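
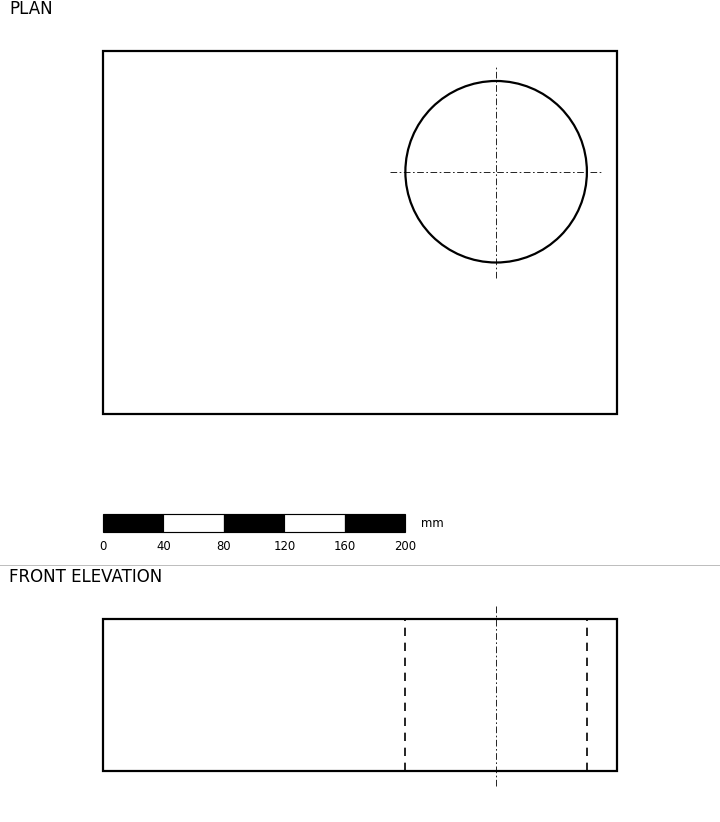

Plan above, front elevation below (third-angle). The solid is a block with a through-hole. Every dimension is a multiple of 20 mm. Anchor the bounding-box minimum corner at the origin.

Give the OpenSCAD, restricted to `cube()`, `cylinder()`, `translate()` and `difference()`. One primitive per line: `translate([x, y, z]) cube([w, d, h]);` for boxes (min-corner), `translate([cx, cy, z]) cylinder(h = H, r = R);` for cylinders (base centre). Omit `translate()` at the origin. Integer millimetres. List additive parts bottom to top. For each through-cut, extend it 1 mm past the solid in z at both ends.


difference() {
  cube([340, 240, 100]);
  translate([260, 160, -1]) cylinder(h = 102, r = 60);
}


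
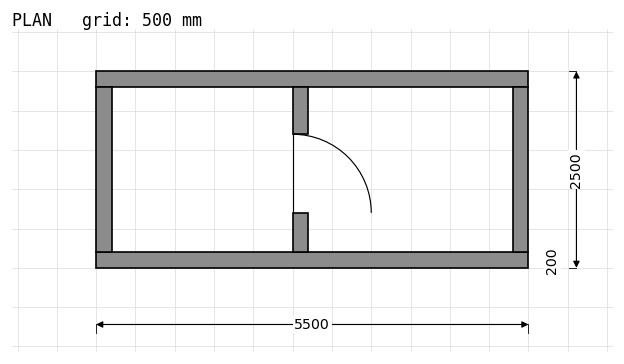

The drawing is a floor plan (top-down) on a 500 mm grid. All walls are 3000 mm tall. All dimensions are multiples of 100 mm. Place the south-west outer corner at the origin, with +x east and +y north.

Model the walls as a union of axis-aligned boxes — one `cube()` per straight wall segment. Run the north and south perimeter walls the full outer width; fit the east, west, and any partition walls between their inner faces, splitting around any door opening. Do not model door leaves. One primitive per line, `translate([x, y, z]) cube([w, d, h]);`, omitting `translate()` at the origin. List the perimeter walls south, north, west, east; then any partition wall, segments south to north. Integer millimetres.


cube([5500, 200, 3000]);
translate([0, 2300, 0]) cube([5500, 200, 3000]);
translate([0, 200, 0]) cube([200, 2100, 3000]);
translate([5300, 200, 0]) cube([200, 2100, 3000]);
translate([2500, 200, 0]) cube([200, 500, 3000]);
translate([2500, 1700, 0]) cube([200, 600, 3000]);


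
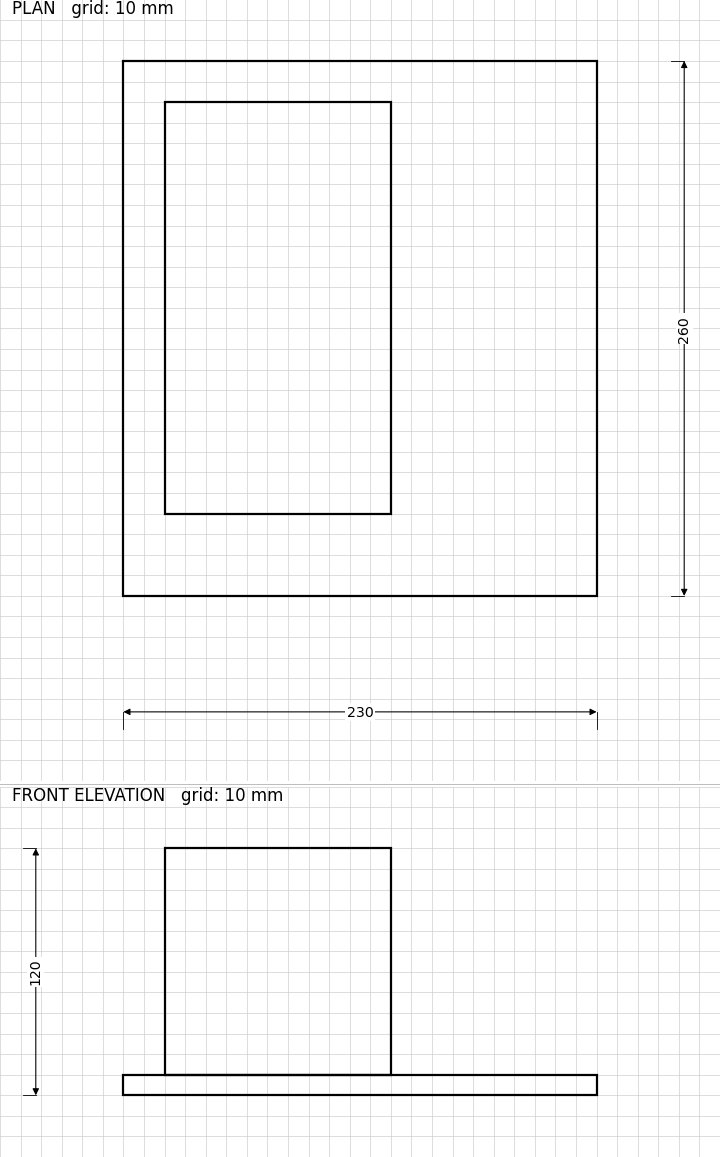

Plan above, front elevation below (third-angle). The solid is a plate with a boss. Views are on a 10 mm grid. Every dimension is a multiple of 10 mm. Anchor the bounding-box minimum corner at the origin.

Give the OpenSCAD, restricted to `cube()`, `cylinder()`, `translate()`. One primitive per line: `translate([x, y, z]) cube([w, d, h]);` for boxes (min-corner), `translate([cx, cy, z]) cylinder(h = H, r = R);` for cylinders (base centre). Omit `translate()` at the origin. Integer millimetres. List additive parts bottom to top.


cube([230, 260, 10]);
translate([20, 40, 10]) cube([110, 200, 110]);


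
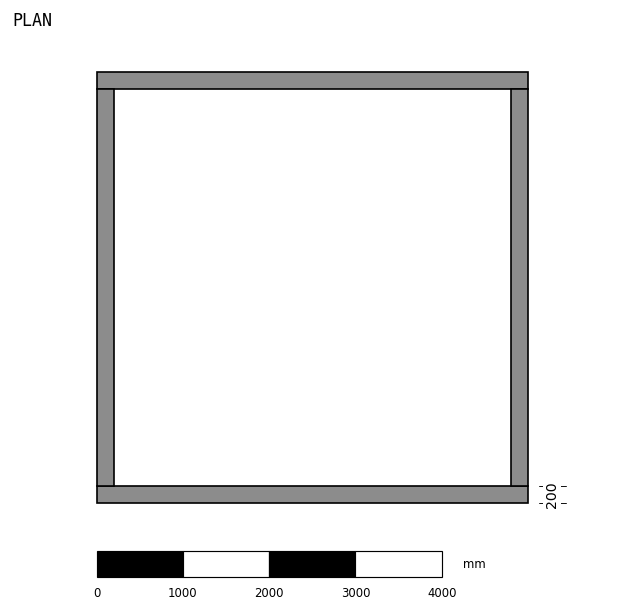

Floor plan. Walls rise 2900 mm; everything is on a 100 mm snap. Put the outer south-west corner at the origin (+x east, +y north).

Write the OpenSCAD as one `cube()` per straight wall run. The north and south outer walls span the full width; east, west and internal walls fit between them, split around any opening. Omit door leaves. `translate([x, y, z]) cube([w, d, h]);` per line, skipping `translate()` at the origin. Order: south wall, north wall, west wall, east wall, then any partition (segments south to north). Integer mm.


cube([5000, 200, 2900]);
translate([0, 4800, 0]) cube([5000, 200, 2900]);
translate([0, 200, 0]) cube([200, 4600, 2900]);
translate([4800, 200, 0]) cube([200, 4600, 2900]);


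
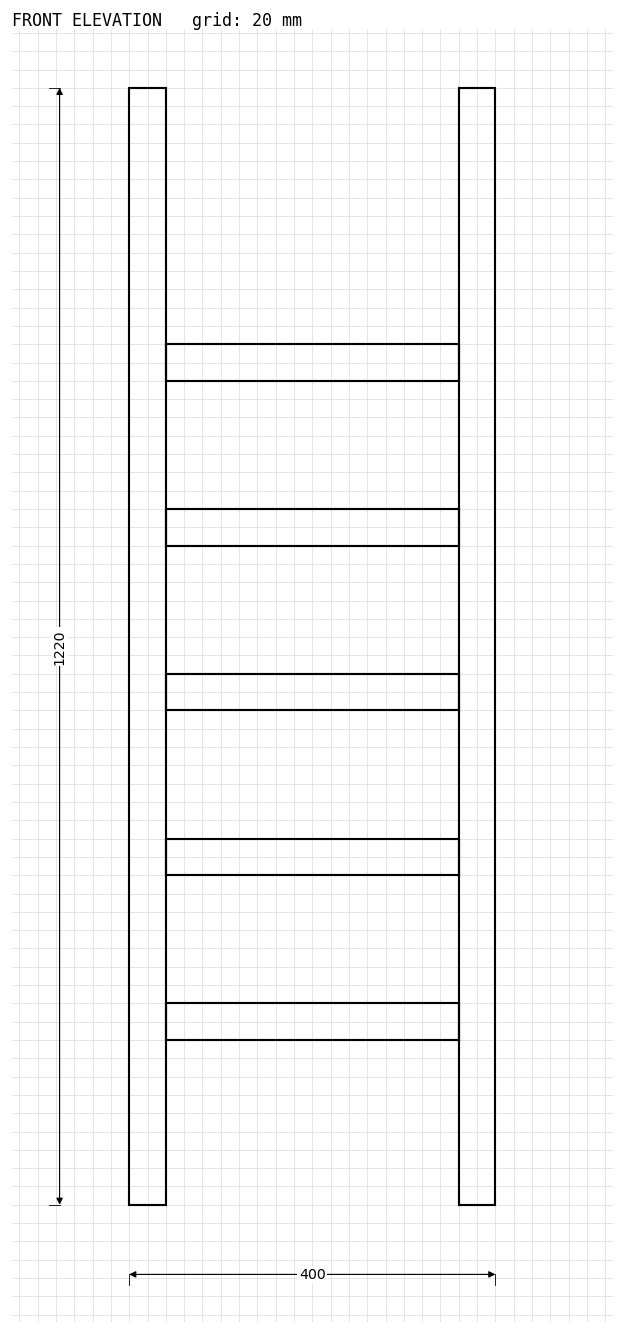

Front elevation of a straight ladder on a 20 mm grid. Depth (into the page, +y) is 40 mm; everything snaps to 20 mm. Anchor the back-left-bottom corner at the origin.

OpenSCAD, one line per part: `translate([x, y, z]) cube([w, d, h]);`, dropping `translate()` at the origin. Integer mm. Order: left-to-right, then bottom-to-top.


cube([40, 40, 1220]);
translate([40, 0, 180]) cube([320, 40, 40]);
translate([40, 0, 360]) cube([320, 40, 40]);
translate([40, 0, 540]) cube([320, 40, 40]);
translate([40, 0, 720]) cube([320, 40, 40]);
translate([40, 0, 900]) cube([320, 40, 40]);
translate([360, 0, 0]) cube([40, 40, 1220]);


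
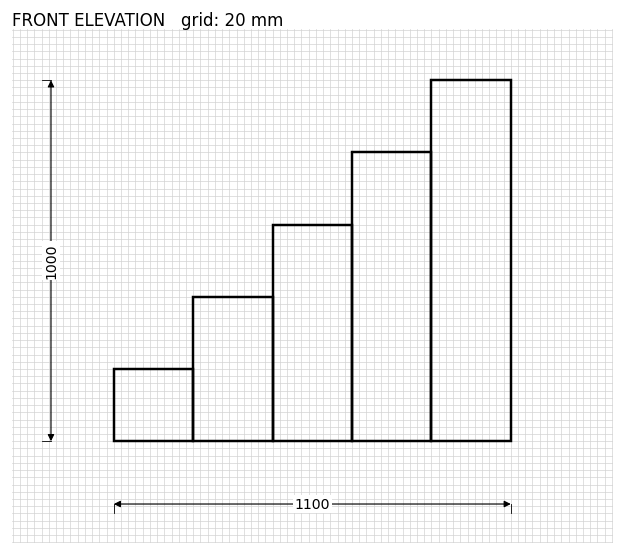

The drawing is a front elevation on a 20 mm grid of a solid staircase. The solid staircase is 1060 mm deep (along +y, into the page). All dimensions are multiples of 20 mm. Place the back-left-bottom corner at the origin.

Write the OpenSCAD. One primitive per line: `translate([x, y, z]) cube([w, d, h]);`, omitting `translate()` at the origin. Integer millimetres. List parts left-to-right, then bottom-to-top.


cube([220, 1060, 200]);
translate([220, 0, 0]) cube([220, 1060, 400]);
translate([440, 0, 0]) cube([220, 1060, 600]);
translate([660, 0, 0]) cube([220, 1060, 800]);
translate([880, 0, 0]) cube([220, 1060, 1000]);


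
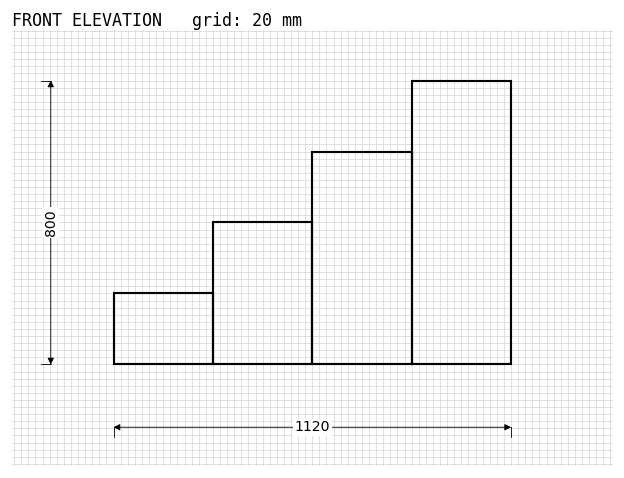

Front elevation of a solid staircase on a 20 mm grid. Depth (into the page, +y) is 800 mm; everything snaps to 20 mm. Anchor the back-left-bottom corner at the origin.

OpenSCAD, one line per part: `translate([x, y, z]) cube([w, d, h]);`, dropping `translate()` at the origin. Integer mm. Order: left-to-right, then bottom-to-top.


cube([280, 800, 200]);
translate([280, 0, 0]) cube([280, 800, 400]);
translate([560, 0, 0]) cube([280, 800, 600]);
translate([840, 0, 0]) cube([280, 800, 800]);


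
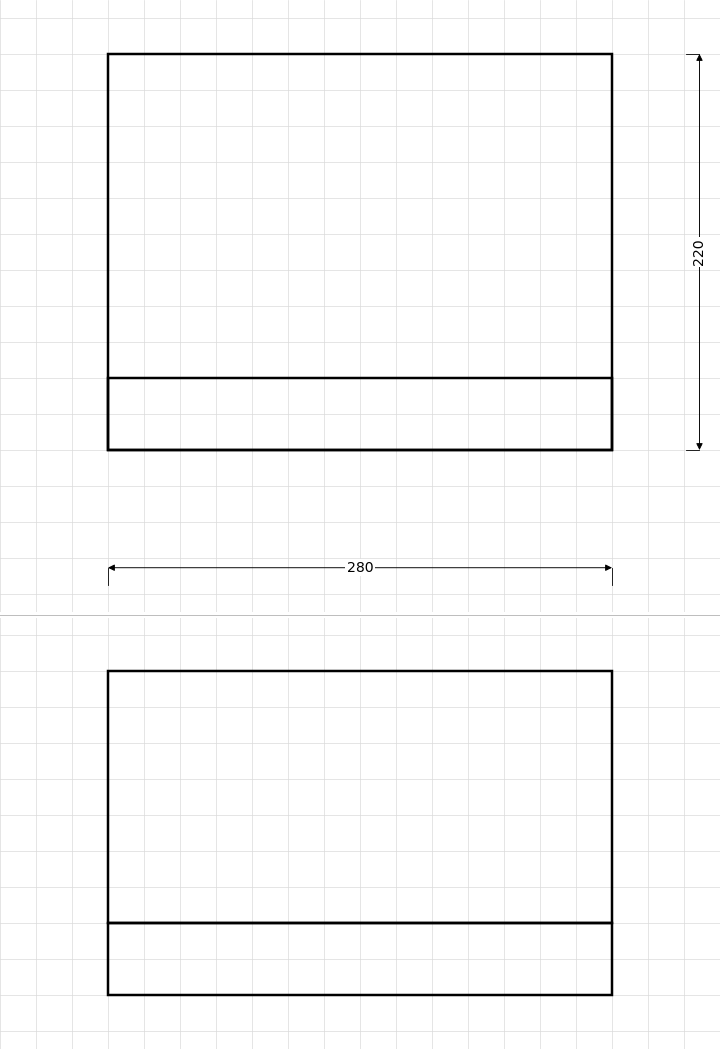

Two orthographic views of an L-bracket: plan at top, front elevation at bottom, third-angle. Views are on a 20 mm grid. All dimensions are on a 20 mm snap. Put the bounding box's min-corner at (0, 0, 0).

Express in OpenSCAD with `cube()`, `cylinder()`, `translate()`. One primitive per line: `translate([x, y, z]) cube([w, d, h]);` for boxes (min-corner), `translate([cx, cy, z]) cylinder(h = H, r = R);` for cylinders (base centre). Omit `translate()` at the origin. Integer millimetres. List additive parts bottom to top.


cube([280, 220, 40]);
translate([0, 0, 40]) cube([280, 40, 140]);


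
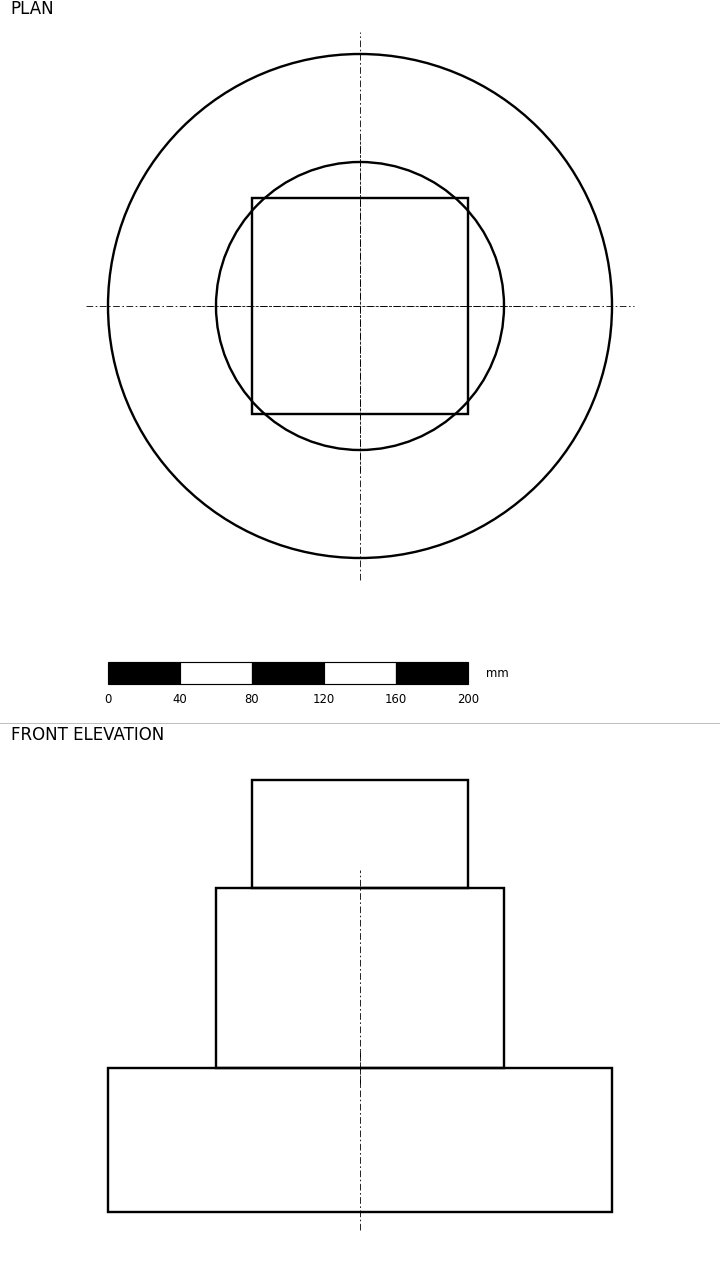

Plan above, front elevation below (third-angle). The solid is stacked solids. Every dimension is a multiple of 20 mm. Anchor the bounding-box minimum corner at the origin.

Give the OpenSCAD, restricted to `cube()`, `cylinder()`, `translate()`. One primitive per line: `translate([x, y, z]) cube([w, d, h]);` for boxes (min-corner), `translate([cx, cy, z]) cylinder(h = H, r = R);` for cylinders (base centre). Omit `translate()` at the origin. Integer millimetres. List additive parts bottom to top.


translate([140, 140, 0]) cylinder(h = 80, r = 140);
translate([140, 140, 80]) cylinder(h = 100, r = 80);
translate([80, 80, 180]) cube([120, 120, 60]);


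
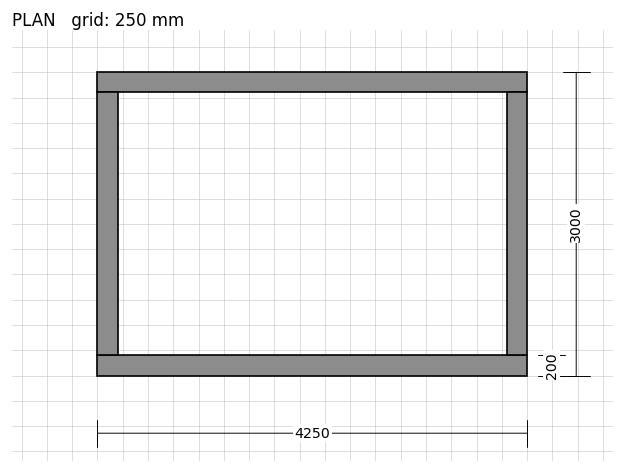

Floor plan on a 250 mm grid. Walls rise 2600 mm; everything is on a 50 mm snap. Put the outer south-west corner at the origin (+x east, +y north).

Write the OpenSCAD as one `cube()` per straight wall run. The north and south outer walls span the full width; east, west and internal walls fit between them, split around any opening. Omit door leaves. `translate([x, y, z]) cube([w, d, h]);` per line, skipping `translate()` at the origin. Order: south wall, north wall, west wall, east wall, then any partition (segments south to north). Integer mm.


cube([4250, 200, 2600]);
translate([0, 2800, 0]) cube([4250, 200, 2600]);
translate([0, 200, 0]) cube([200, 2600, 2600]);
translate([4050, 200, 0]) cube([200, 2600, 2600]);


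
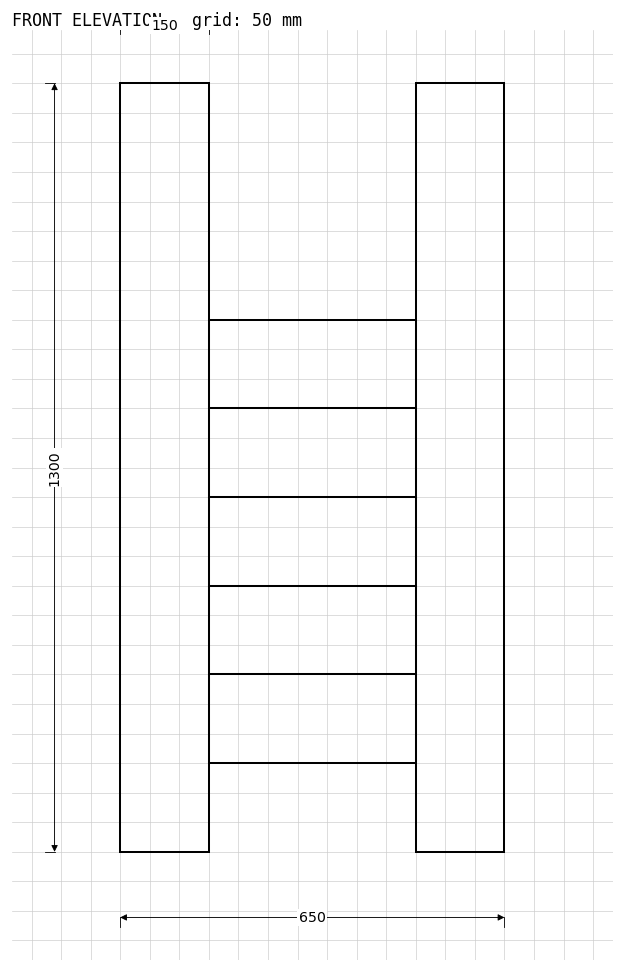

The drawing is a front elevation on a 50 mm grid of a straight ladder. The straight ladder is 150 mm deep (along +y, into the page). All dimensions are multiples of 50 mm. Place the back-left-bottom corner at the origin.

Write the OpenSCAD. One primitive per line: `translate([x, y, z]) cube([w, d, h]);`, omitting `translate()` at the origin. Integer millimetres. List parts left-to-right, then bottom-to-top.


cube([150, 150, 1300]);
translate([150, 0, 150]) cube([350, 150, 150]);
translate([150, 0, 300]) cube([350, 150, 150]);
translate([150, 0, 450]) cube([350, 150, 150]);
translate([150, 0, 600]) cube([350, 150, 150]);
translate([150, 0, 750]) cube([350, 150, 150]);
translate([500, 0, 0]) cube([150, 150, 1300]);


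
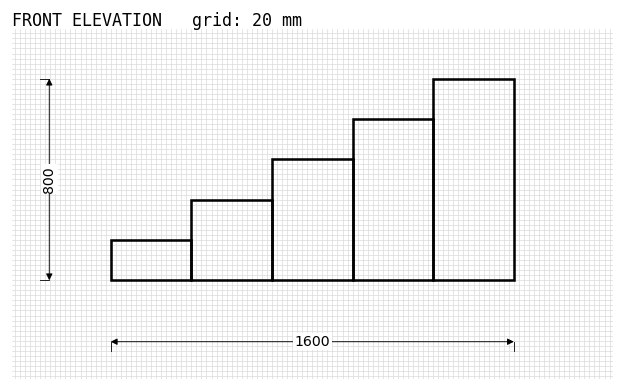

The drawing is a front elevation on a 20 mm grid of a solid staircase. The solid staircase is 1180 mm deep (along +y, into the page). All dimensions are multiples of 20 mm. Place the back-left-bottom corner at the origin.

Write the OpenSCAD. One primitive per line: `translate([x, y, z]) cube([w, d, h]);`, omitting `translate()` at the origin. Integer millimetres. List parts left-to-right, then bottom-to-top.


cube([320, 1180, 160]);
translate([320, 0, 0]) cube([320, 1180, 320]);
translate([640, 0, 0]) cube([320, 1180, 480]);
translate([960, 0, 0]) cube([320, 1180, 640]);
translate([1280, 0, 0]) cube([320, 1180, 800]);


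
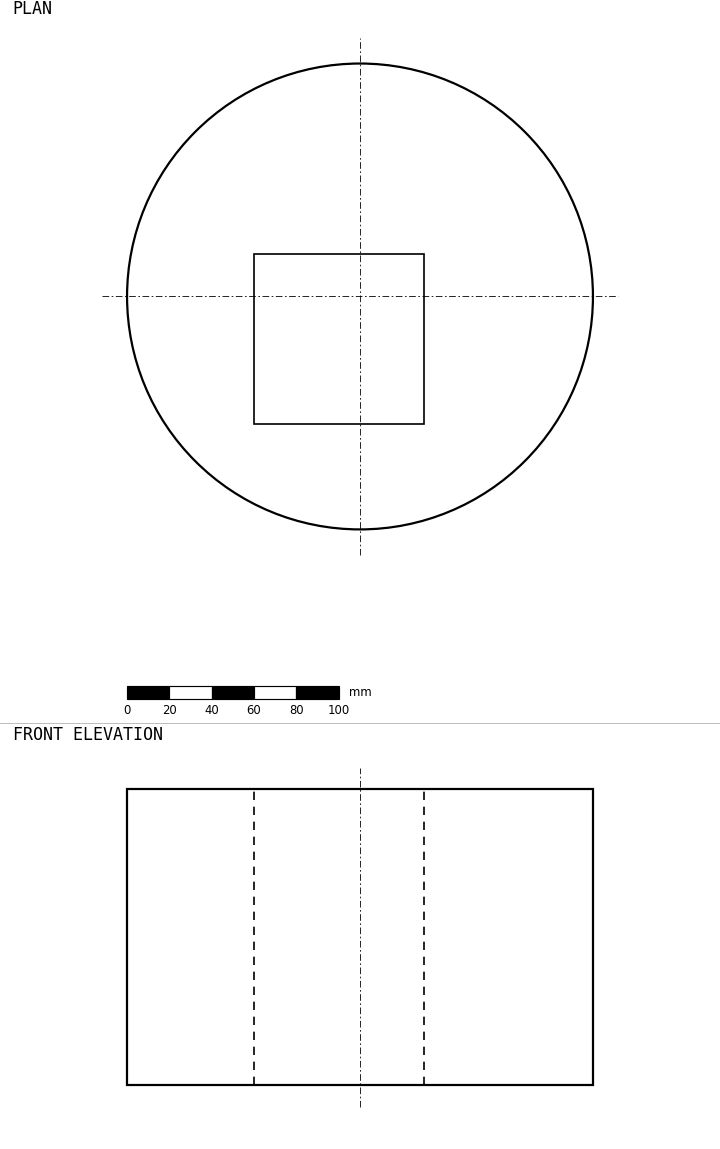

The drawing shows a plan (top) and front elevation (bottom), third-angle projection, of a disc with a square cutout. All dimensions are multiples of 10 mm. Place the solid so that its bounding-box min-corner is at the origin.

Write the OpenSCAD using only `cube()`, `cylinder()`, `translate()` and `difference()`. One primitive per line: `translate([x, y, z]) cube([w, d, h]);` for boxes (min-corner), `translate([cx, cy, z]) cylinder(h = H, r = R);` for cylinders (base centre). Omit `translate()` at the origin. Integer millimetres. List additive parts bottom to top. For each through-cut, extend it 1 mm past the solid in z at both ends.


difference() {
  translate([110, 110, 0]) cylinder(h = 140, r = 110);
  translate([60, 50, -1]) cube([80, 80, 142]);
}


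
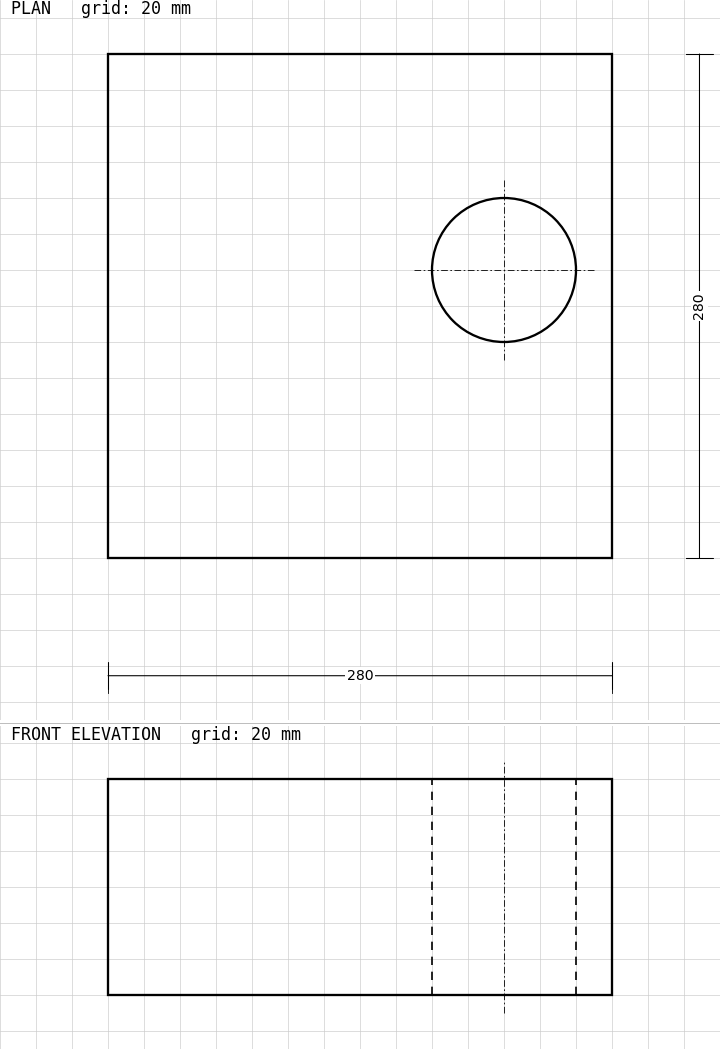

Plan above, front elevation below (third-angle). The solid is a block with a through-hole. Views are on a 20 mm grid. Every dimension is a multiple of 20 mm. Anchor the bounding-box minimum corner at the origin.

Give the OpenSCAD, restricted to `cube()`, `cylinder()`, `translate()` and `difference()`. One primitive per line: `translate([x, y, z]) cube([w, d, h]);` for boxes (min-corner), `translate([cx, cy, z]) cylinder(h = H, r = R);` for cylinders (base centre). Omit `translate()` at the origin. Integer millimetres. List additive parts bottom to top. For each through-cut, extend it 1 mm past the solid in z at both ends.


difference() {
  cube([280, 280, 120]);
  translate([220, 160, -1]) cylinder(h = 122, r = 40);
}


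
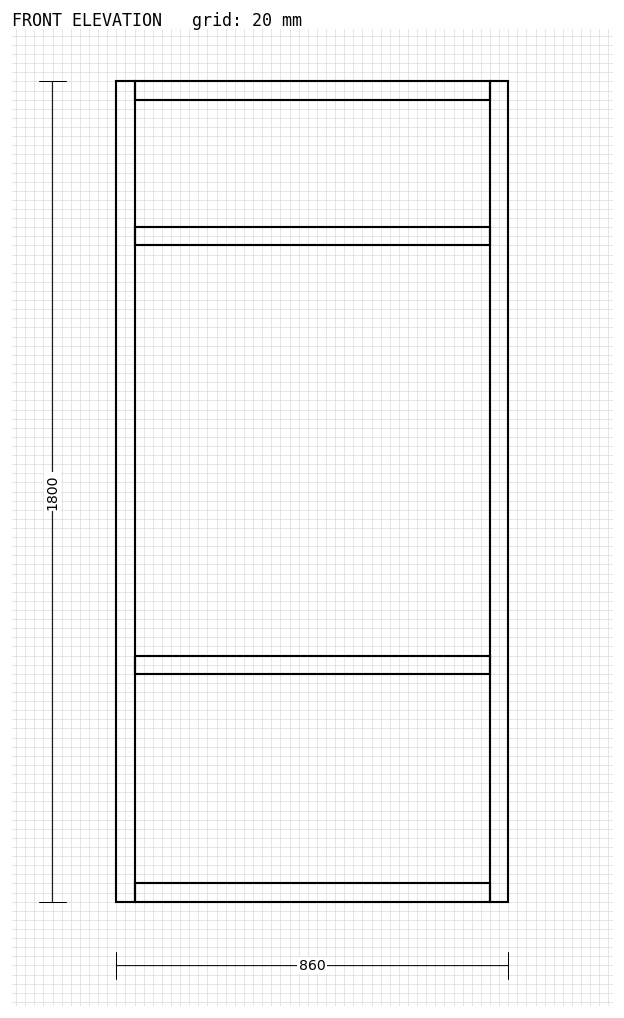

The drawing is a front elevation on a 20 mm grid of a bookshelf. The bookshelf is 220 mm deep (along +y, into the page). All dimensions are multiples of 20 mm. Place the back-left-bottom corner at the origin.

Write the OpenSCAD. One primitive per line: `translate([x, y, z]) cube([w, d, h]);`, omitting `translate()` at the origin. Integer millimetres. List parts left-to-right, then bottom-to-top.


cube([40, 220, 1800]);
translate([40, 0, 0]) cube([780, 220, 40]);
translate([40, 0, 500]) cube([780, 220, 40]);
translate([40, 0, 1440]) cube([780, 220, 40]);
translate([40, 0, 1760]) cube([780, 220, 40]);
translate([820, 0, 0]) cube([40, 220, 1800]);


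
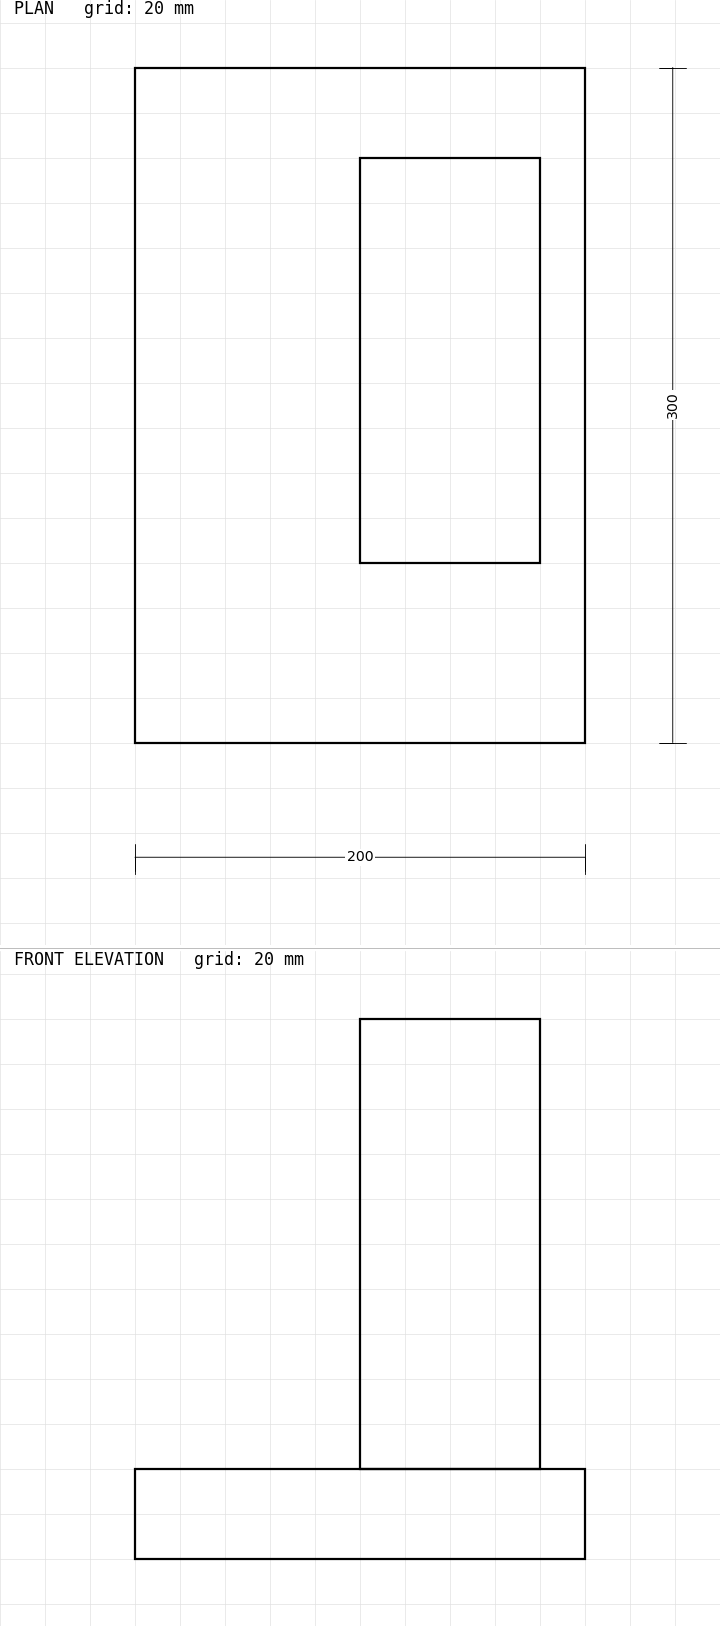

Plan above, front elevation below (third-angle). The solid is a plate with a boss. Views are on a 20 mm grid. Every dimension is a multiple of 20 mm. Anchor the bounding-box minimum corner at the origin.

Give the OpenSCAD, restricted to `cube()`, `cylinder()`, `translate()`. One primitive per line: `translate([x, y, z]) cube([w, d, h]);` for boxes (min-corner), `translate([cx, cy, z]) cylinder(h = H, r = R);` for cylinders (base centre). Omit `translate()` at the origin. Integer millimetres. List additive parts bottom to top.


cube([200, 300, 40]);
translate([100, 80, 40]) cube([80, 180, 200]);


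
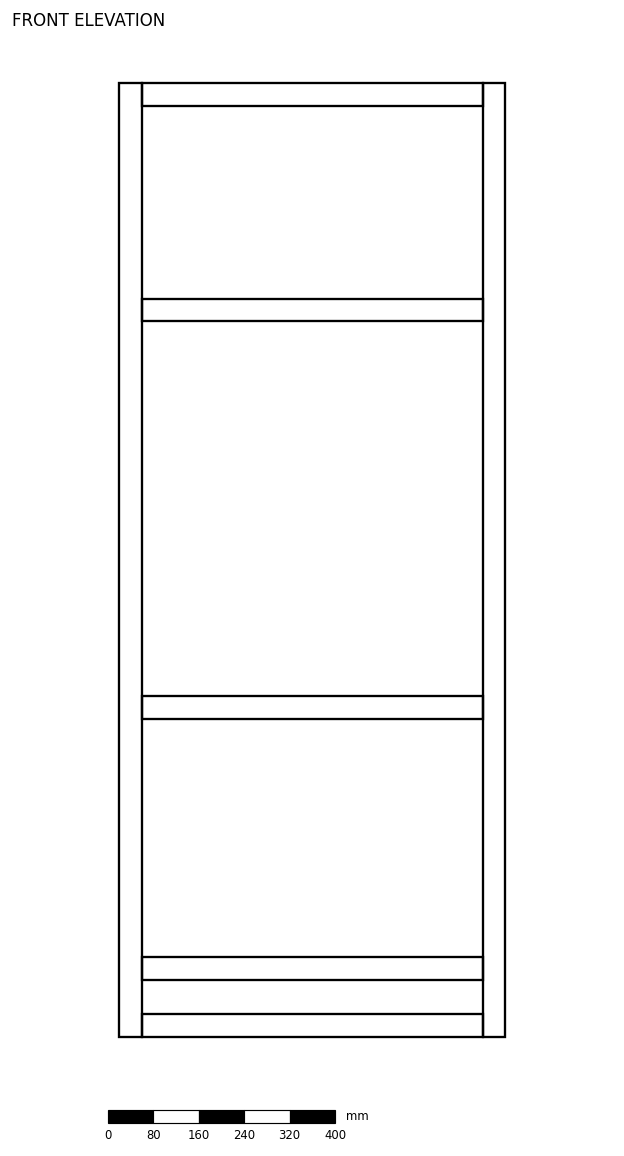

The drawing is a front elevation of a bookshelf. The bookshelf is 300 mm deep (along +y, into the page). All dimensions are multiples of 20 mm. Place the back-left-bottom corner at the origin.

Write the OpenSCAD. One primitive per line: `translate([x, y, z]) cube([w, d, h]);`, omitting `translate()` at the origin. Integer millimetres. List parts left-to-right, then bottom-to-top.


cube([40, 300, 1680]);
translate([40, 0, 0]) cube([600, 300, 40]);
translate([40, 0, 100]) cube([600, 300, 40]);
translate([40, 0, 560]) cube([600, 300, 40]);
translate([40, 0, 1260]) cube([600, 300, 40]);
translate([40, 0, 1640]) cube([600, 300, 40]);
translate([640, 0, 0]) cube([40, 300, 1680]);


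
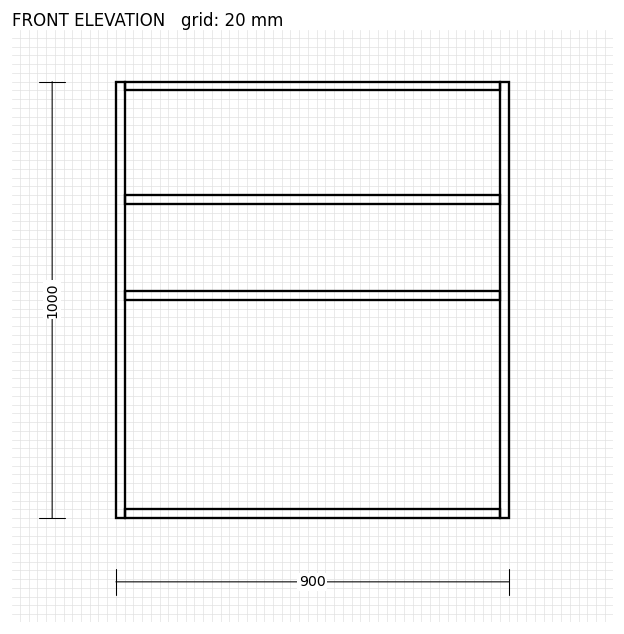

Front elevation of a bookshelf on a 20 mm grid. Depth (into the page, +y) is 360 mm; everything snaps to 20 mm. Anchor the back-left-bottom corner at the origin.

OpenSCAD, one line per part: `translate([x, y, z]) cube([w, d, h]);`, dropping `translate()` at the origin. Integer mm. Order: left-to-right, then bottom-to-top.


cube([20, 360, 1000]);
translate([20, 0, 0]) cube([860, 360, 20]);
translate([20, 0, 500]) cube([860, 360, 20]);
translate([20, 0, 720]) cube([860, 360, 20]);
translate([20, 0, 980]) cube([860, 360, 20]);
translate([880, 0, 0]) cube([20, 360, 1000]);


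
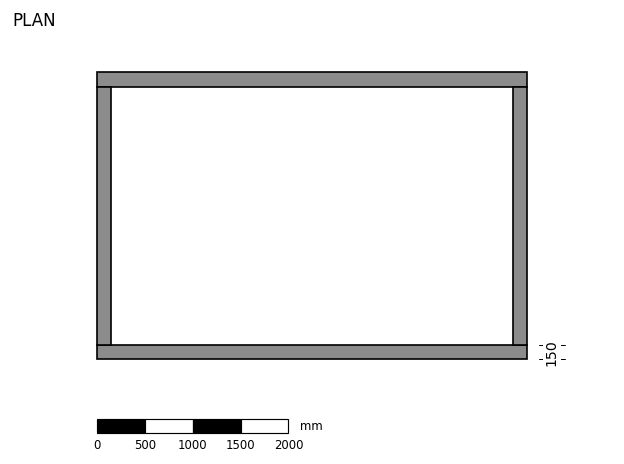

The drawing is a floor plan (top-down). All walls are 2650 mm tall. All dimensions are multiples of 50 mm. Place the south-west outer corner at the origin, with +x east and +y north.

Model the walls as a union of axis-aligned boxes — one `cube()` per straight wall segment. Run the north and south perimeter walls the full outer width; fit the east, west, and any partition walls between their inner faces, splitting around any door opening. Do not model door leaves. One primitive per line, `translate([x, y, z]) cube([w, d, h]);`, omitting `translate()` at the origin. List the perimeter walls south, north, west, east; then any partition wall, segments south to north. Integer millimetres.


cube([4500, 150, 2650]);
translate([0, 2850, 0]) cube([4500, 150, 2650]);
translate([0, 150, 0]) cube([150, 2700, 2650]);
translate([4350, 150, 0]) cube([150, 2700, 2650]);


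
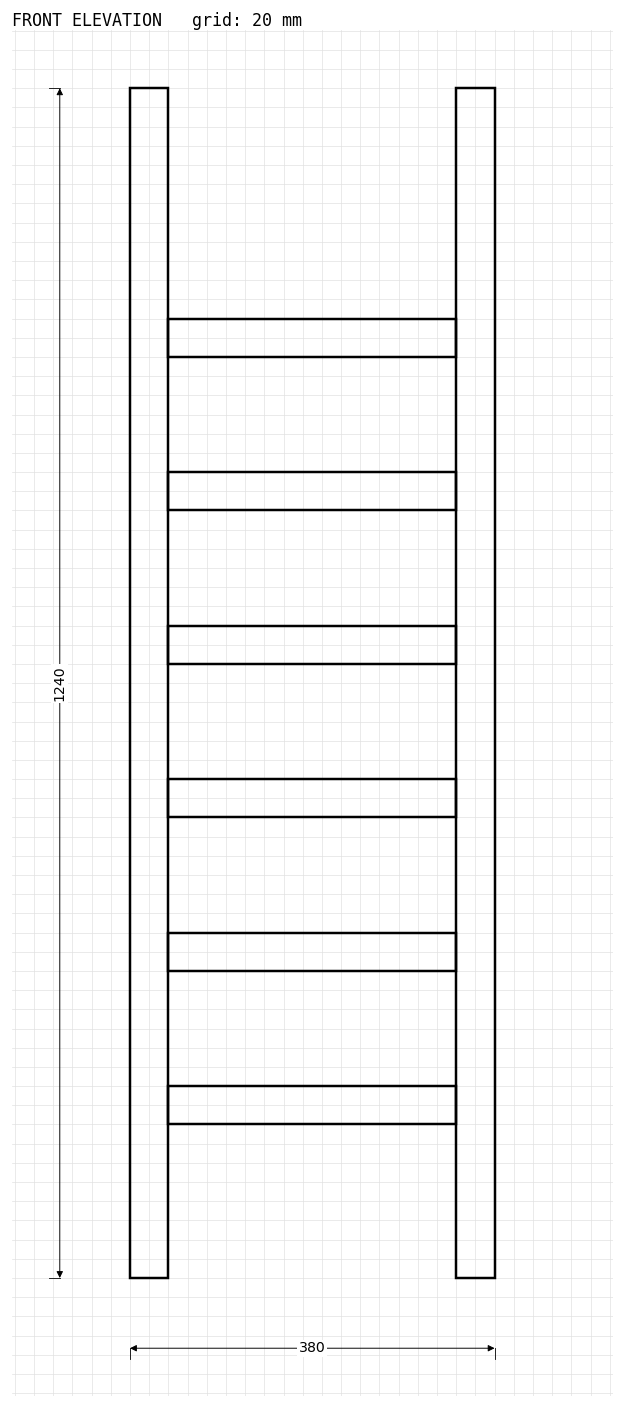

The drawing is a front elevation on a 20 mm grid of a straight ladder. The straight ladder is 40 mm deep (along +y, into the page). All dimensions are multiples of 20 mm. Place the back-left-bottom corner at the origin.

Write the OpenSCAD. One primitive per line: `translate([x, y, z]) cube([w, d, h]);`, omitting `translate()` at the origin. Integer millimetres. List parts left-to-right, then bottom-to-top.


cube([40, 40, 1240]);
translate([40, 0, 160]) cube([300, 40, 40]);
translate([40, 0, 320]) cube([300, 40, 40]);
translate([40, 0, 480]) cube([300, 40, 40]);
translate([40, 0, 640]) cube([300, 40, 40]);
translate([40, 0, 800]) cube([300, 40, 40]);
translate([40, 0, 960]) cube([300, 40, 40]);
translate([340, 0, 0]) cube([40, 40, 1240]);


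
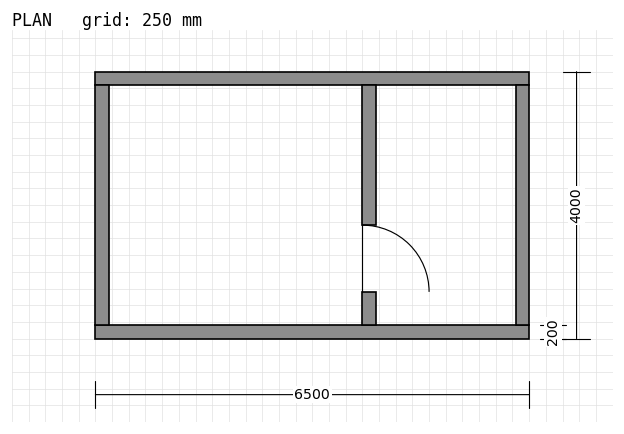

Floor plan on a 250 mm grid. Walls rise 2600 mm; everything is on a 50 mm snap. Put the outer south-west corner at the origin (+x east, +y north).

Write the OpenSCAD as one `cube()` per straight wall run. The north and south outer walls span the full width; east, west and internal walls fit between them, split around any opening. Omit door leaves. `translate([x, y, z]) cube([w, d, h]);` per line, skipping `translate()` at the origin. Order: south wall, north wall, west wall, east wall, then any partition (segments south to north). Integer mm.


cube([6500, 200, 2600]);
translate([0, 3800, 0]) cube([6500, 200, 2600]);
translate([0, 200, 0]) cube([200, 3600, 2600]);
translate([6300, 200, 0]) cube([200, 3600, 2600]);
translate([4000, 200, 0]) cube([200, 500, 2600]);
translate([4000, 1700, 0]) cube([200, 2100, 2600]);


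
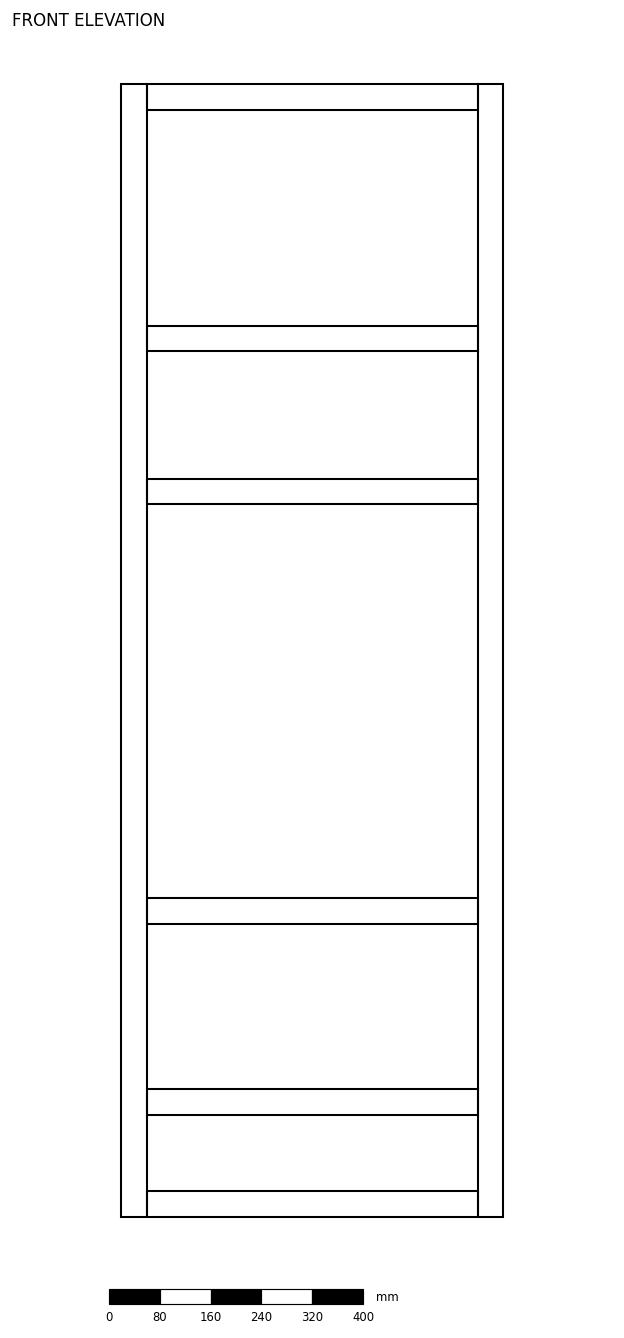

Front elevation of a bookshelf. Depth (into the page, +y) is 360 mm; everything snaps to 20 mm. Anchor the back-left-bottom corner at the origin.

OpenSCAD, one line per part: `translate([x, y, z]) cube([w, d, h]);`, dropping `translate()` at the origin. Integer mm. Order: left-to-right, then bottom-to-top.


cube([40, 360, 1780]);
translate([40, 0, 0]) cube([520, 360, 40]);
translate([40, 0, 160]) cube([520, 360, 40]);
translate([40, 0, 460]) cube([520, 360, 40]);
translate([40, 0, 1120]) cube([520, 360, 40]);
translate([40, 0, 1360]) cube([520, 360, 40]);
translate([40, 0, 1740]) cube([520, 360, 40]);
translate([560, 0, 0]) cube([40, 360, 1780]);


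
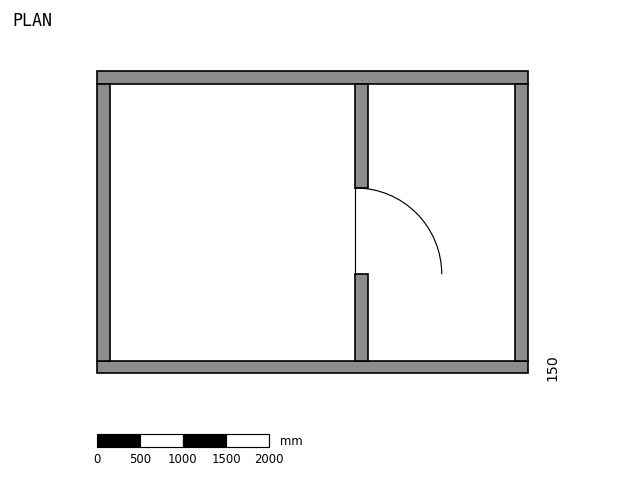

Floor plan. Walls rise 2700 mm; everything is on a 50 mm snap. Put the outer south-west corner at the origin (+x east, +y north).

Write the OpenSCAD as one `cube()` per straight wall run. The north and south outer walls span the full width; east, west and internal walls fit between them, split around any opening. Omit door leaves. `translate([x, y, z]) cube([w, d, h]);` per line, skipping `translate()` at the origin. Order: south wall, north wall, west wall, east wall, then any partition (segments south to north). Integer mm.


cube([5000, 150, 2700]);
translate([0, 3350, 0]) cube([5000, 150, 2700]);
translate([0, 150, 0]) cube([150, 3200, 2700]);
translate([4850, 150, 0]) cube([150, 3200, 2700]);
translate([3000, 150, 0]) cube([150, 1000, 2700]);
translate([3000, 2150, 0]) cube([150, 1200, 2700]);


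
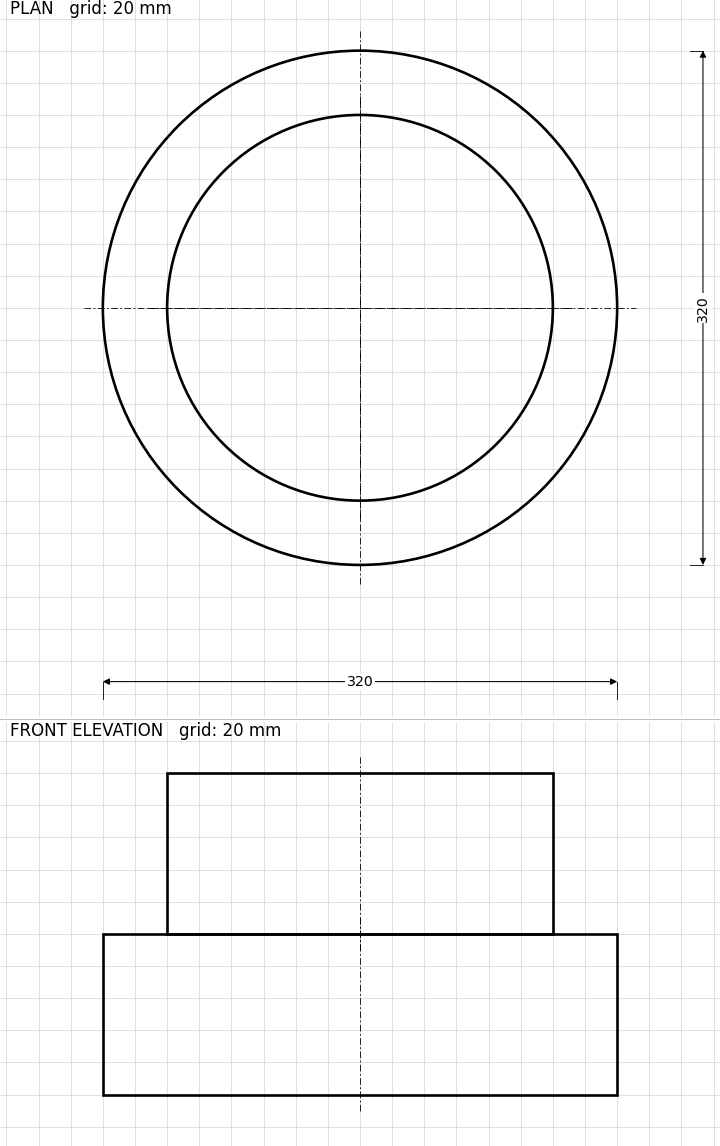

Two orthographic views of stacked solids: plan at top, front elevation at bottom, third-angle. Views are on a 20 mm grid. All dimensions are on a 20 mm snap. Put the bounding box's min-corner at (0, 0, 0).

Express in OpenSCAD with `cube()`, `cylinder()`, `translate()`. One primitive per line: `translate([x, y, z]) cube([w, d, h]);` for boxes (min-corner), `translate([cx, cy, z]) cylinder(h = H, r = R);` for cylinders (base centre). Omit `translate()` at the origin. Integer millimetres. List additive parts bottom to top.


translate([160, 160, 0]) cylinder(h = 100, r = 160);
translate([160, 160, 100]) cylinder(h = 100, r = 120);


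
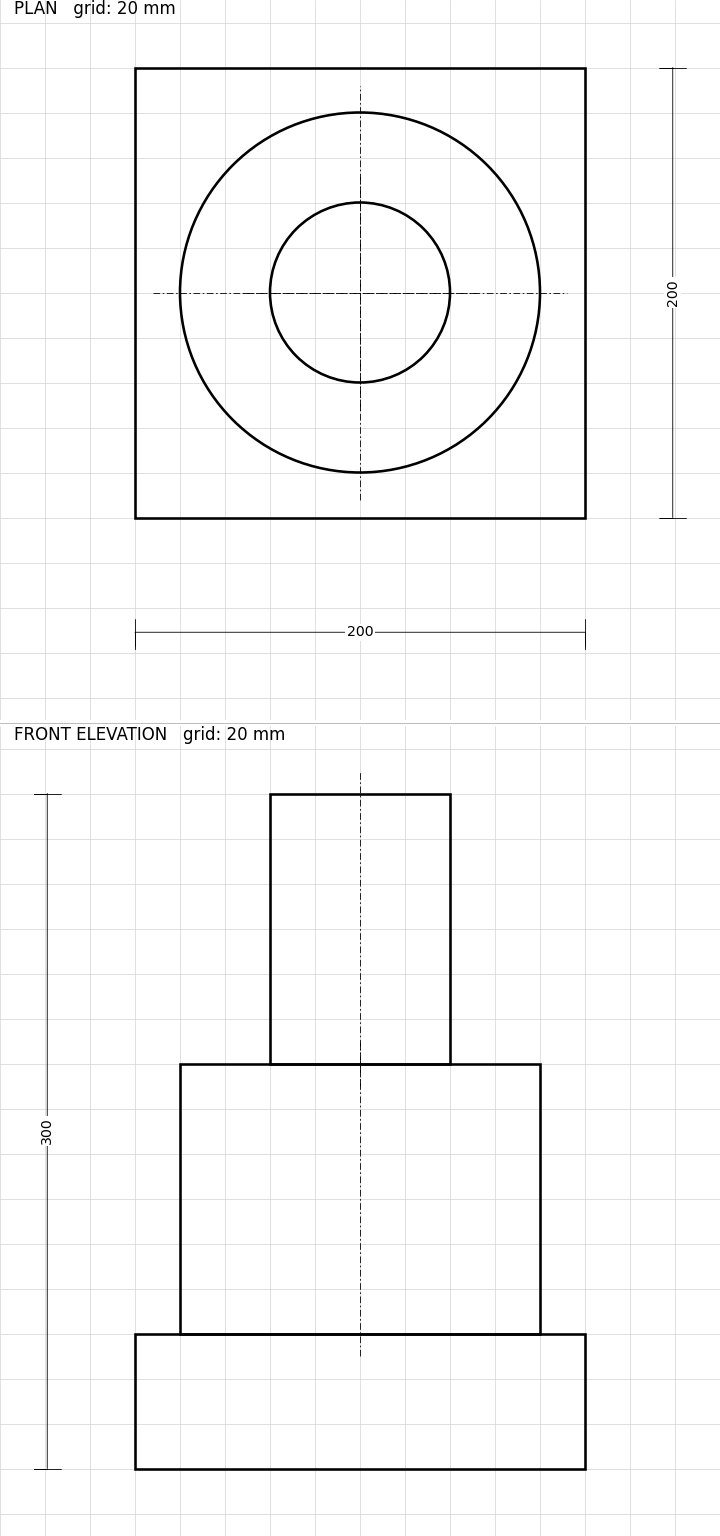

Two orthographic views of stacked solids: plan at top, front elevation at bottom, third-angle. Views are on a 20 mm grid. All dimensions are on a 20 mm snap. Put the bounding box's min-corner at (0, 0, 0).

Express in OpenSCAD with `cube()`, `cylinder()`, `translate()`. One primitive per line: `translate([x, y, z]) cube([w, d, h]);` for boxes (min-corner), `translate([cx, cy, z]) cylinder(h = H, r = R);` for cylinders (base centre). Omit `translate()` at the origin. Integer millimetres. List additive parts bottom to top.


cube([200, 200, 60]);
translate([100, 100, 60]) cylinder(h = 120, r = 80);
translate([100, 100, 180]) cylinder(h = 120, r = 40);


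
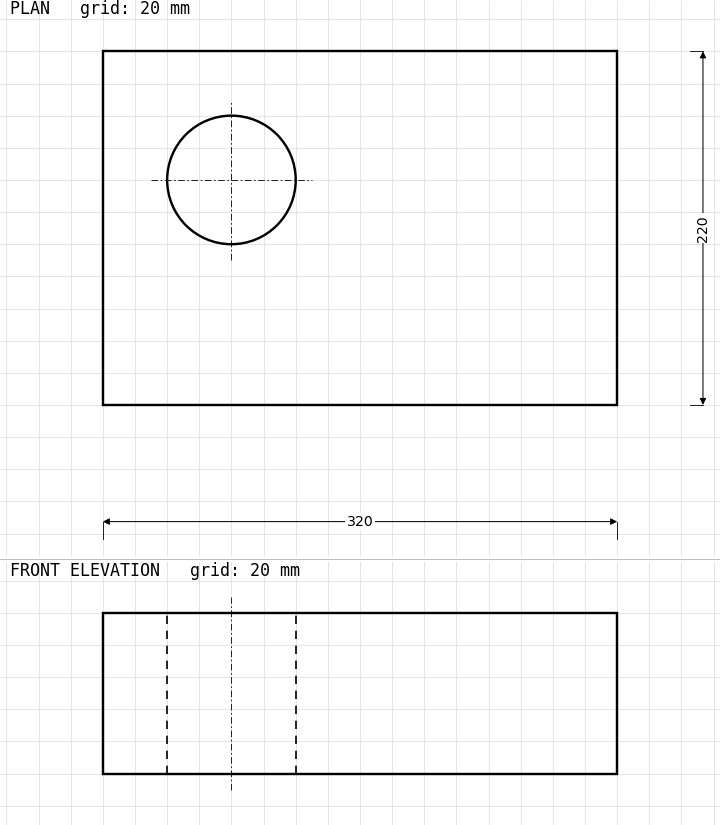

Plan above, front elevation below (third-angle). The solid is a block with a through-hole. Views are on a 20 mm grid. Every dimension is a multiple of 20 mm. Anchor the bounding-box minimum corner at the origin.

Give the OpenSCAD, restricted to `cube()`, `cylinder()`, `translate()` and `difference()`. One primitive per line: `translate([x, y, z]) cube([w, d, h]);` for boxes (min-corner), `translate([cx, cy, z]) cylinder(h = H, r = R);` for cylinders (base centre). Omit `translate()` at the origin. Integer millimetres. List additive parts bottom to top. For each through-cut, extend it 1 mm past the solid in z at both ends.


difference() {
  cube([320, 220, 100]);
  translate([80, 140, -1]) cylinder(h = 102, r = 40);
}


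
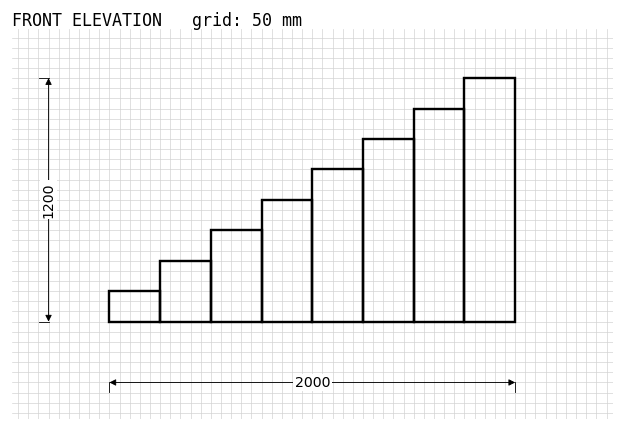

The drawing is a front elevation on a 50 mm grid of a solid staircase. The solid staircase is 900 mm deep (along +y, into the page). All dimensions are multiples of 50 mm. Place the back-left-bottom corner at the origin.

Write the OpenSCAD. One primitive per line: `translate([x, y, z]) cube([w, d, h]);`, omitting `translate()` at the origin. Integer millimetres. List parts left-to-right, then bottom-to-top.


cube([250, 900, 150]);
translate([250, 0, 0]) cube([250, 900, 300]);
translate([500, 0, 0]) cube([250, 900, 450]);
translate([750, 0, 0]) cube([250, 900, 600]);
translate([1000, 0, 0]) cube([250, 900, 750]);
translate([1250, 0, 0]) cube([250, 900, 900]);
translate([1500, 0, 0]) cube([250, 900, 1050]);
translate([1750, 0, 0]) cube([250, 900, 1200]);


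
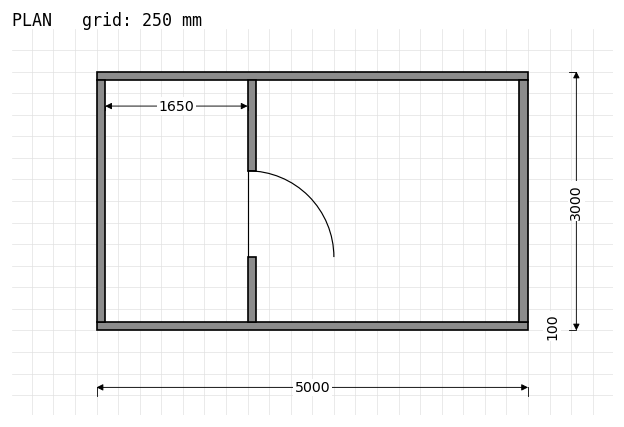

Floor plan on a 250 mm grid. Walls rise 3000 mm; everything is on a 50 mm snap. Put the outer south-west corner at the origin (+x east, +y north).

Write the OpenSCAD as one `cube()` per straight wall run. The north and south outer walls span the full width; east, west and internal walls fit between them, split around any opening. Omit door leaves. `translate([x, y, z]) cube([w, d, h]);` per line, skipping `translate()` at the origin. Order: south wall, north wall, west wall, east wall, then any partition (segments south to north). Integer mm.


cube([5000, 100, 3000]);
translate([0, 2900, 0]) cube([5000, 100, 3000]);
translate([0, 100, 0]) cube([100, 2800, 3000]);
translate([4900, 100, 0]) cube([100, 2800, 3000]);
translate([1750, 100, 0]) cube([100, 750, 3000]);
translate([1750, 1850, 0]) cube([100, 1050, 3000]);


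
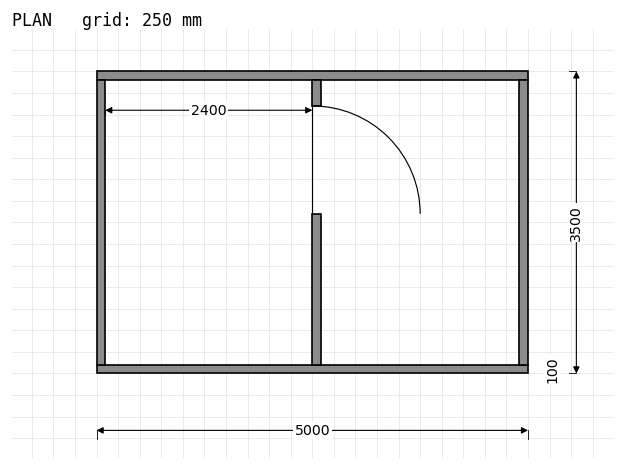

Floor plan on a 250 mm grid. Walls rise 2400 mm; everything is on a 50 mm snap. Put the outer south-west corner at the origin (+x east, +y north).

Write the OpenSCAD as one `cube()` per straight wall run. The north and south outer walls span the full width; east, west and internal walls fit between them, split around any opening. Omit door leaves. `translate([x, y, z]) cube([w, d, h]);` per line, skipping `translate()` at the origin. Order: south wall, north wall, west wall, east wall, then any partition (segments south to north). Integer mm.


cube([5000, 100, 2400]);
translate([0, 3400, 0]) cube([5000, 100, 2400]);
translate([0, 100, 0]) cube([100, 3300, 2400]);
translate([4900, 100, 0]) cube([100, 3300, 2400]);
translate([2500, 100, 0]) cube([100, 1750, 2400]);
translate([2500, 3100, 0]) cube([100, 300, 2400]);


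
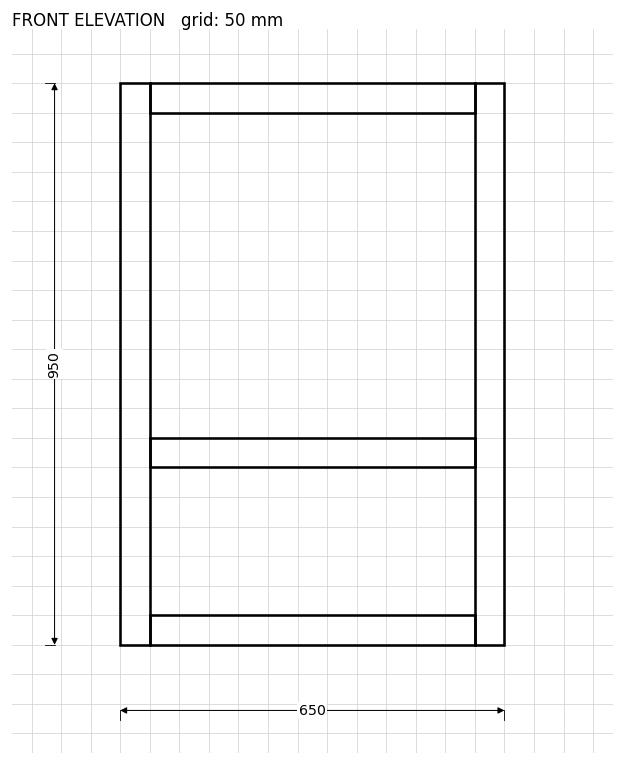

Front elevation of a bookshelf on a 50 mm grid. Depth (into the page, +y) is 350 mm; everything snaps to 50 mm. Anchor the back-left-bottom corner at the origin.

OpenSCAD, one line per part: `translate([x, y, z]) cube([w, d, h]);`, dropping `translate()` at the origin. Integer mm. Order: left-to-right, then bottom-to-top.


cube([50, 350, 950]);
translate([50, 0, 0]) cube([550, 350, 50]);
translate([50, 0, 300]) cube([550, 350, 50]);
translate([50, 0, 900]) cube([550, 350, 50]);
translate([600, 0, 0]) cube([50, 350, 950]);


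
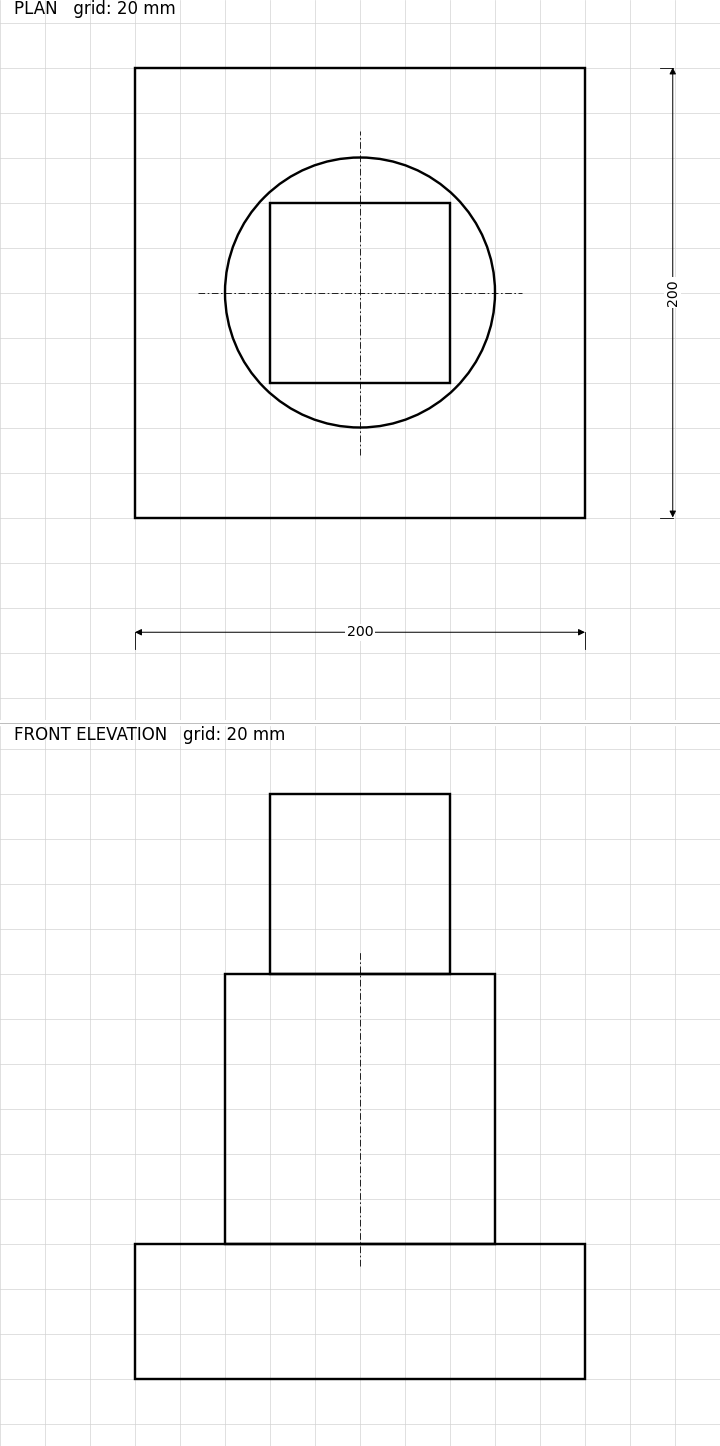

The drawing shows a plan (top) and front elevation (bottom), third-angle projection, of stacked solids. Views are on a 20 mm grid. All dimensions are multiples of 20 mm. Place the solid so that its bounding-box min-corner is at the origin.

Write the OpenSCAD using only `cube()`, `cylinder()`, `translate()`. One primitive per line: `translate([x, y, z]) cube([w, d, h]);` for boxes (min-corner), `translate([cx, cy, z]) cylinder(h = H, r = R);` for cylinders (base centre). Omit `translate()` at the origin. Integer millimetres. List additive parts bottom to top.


cube([200, 200, 60]);
translate([100, 100, 60]) cylinder(h = 120, r = 60);
translate([60, 60, 180]) cube([80, 80, 80]);


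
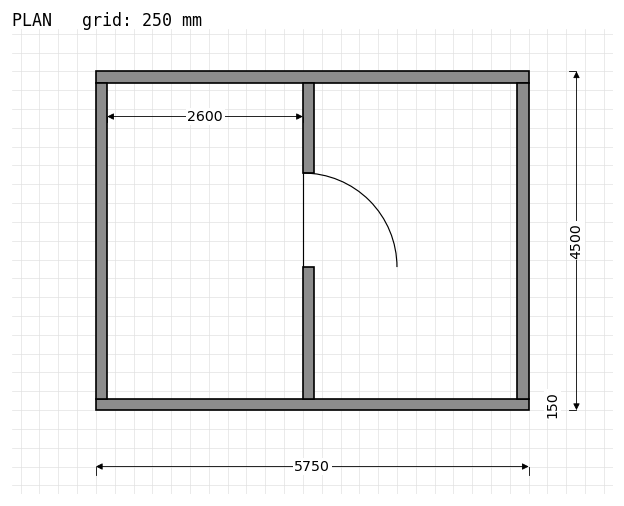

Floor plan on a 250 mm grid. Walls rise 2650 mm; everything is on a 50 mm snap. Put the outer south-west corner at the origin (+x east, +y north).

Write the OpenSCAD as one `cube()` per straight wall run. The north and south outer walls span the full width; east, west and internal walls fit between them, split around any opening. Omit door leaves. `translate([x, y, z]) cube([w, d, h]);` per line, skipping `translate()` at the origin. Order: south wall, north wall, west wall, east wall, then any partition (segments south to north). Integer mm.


cube([5750, 150, 2650]);
translate([0, 4350, 0]) cube([5750, 150, 2650]);
translate([0, 150, 0]) cube([150, 4200, 2650]);
translate([5600, 150, 0]) cube([150, 4200, 2650]);
translate([2750, 150, 0]) cube([150, 1750, 2650]);
translate([2750, 3150, 0]) cube([150, 1200, 2650]);


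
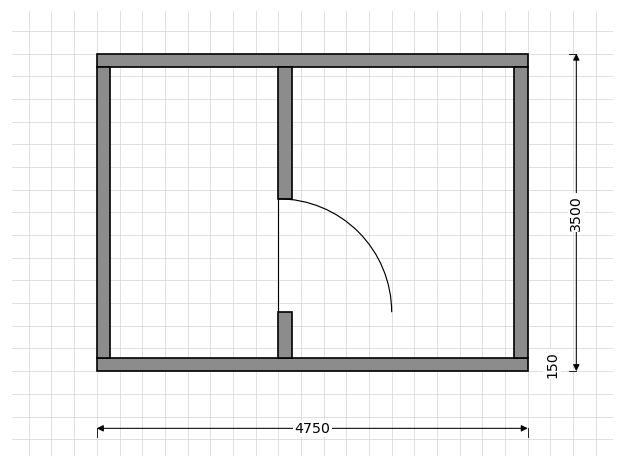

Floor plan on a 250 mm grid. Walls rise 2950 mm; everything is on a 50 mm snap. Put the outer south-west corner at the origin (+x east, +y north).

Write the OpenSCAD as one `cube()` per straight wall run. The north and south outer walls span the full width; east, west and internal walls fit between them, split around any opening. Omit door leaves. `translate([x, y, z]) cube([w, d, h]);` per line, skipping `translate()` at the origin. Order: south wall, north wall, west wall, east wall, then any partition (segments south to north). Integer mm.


cube([4750, 150, 2950]);
translate([0, 3350, 0]) cube([4750, 150, 2950]);
translate([0, 150, 0]) cube([150, 3200, 2950]);
translate([4600, 150, 0]) cube([150, 3200, 2950]);
translate([2000, 150, 0]) cube([150, 500, 2950]);
translate([2000, 1900, 0]) cube([150, 1450, 2950]);


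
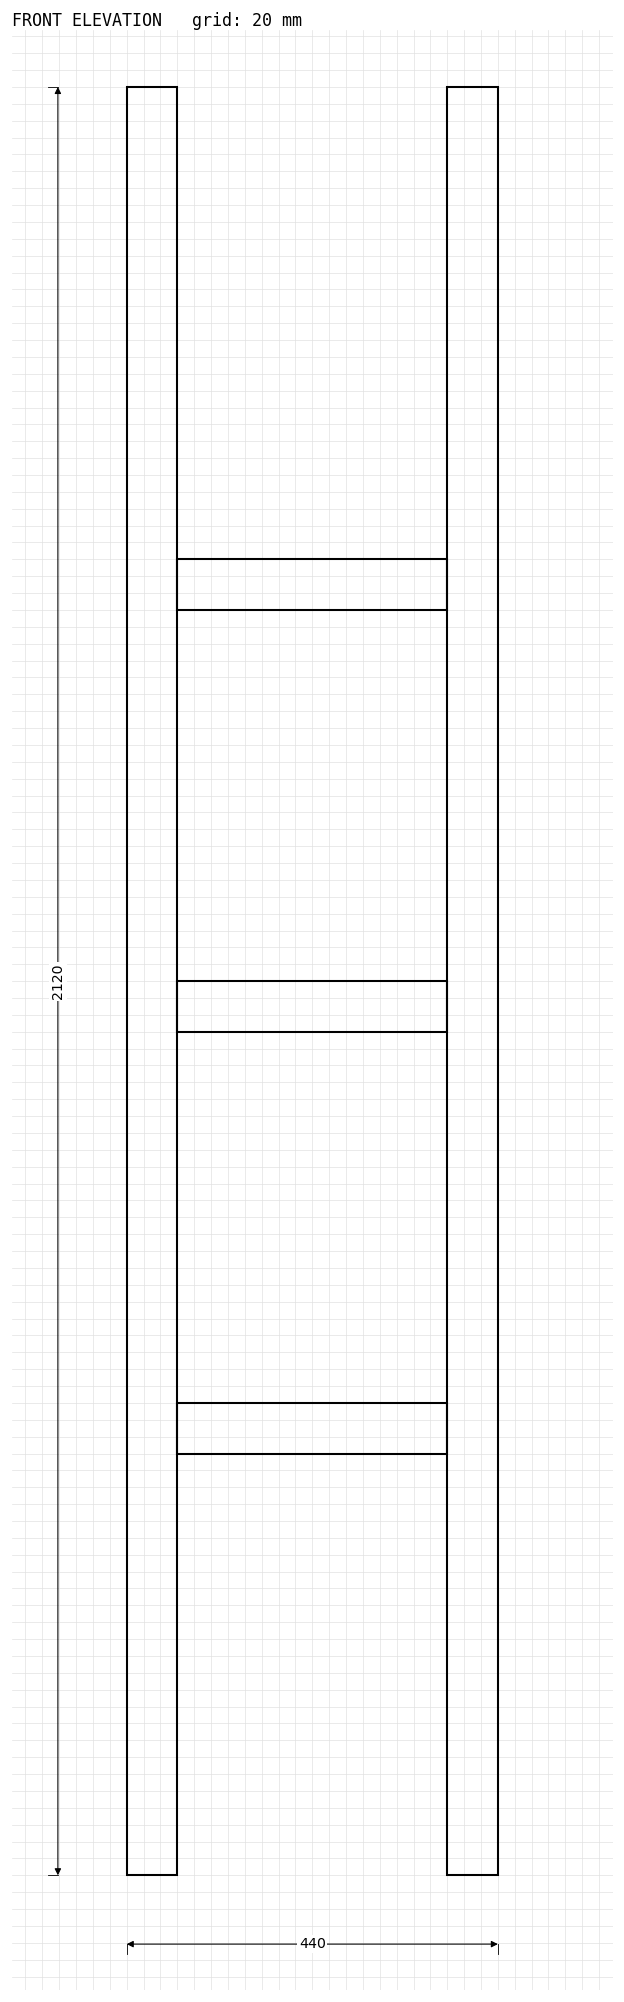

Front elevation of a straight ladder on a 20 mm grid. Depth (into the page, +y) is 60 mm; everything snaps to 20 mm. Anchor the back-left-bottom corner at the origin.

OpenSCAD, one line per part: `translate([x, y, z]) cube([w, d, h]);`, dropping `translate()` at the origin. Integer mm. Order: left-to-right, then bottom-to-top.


cube([60, 60, 2120]);
translate([60, 0, 500]) cube([320, 60, 60]);
translate([60, 0, 1000]) cube([320, 60, 60]);
translate([60, 0, 1500]) cube([320, 60, 60]);
translate([380, 0, 0]) cube([60, 60, 2120]);


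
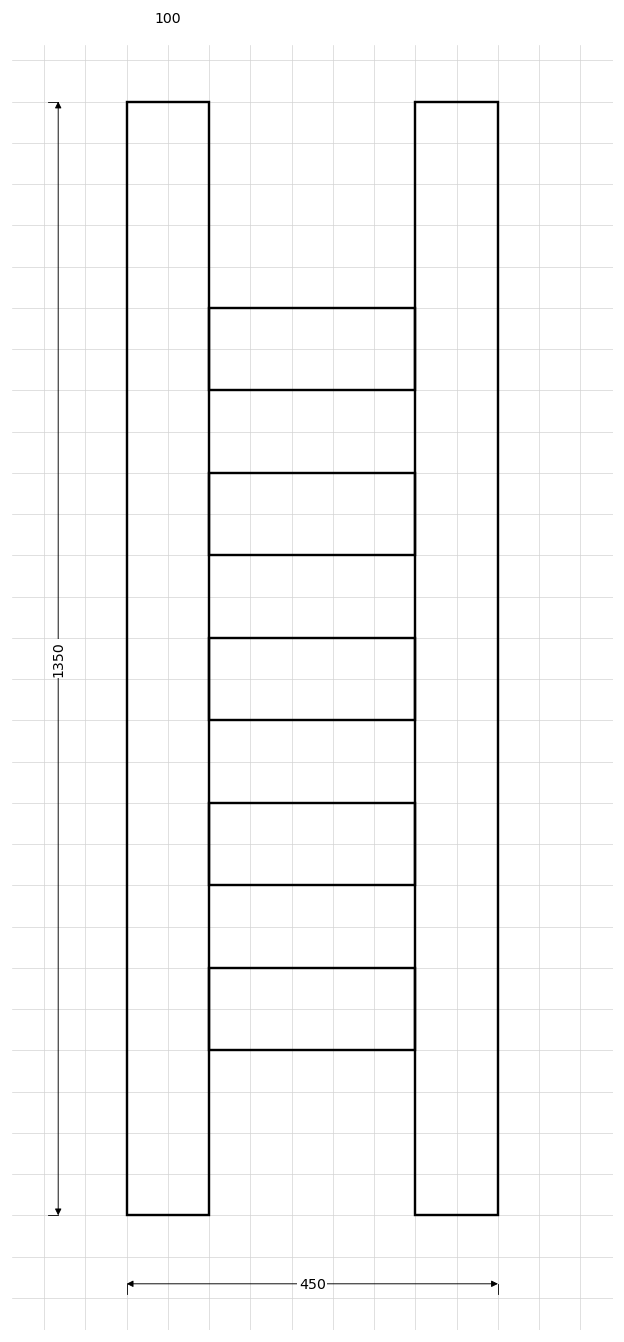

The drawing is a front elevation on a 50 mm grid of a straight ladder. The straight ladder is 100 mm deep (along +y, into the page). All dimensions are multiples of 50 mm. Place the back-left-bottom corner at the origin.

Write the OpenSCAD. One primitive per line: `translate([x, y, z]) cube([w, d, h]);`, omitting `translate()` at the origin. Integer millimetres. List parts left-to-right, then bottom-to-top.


cube([100, 100, 1350]);
translate([100, 0, 200]) cube([250, 100, 100]);
translate([100, 0, 400]) cube([250, 100, 100]);
translate([100, 0, 600]) cube([250, 100, 100]);
translate([100, 0, 800]) cube([250, 100, 100]);
translate([100, 0, 1000]) cube([250, 100, 100]);
translate([350, 0, 0]) cube([100, 100, 1350]);


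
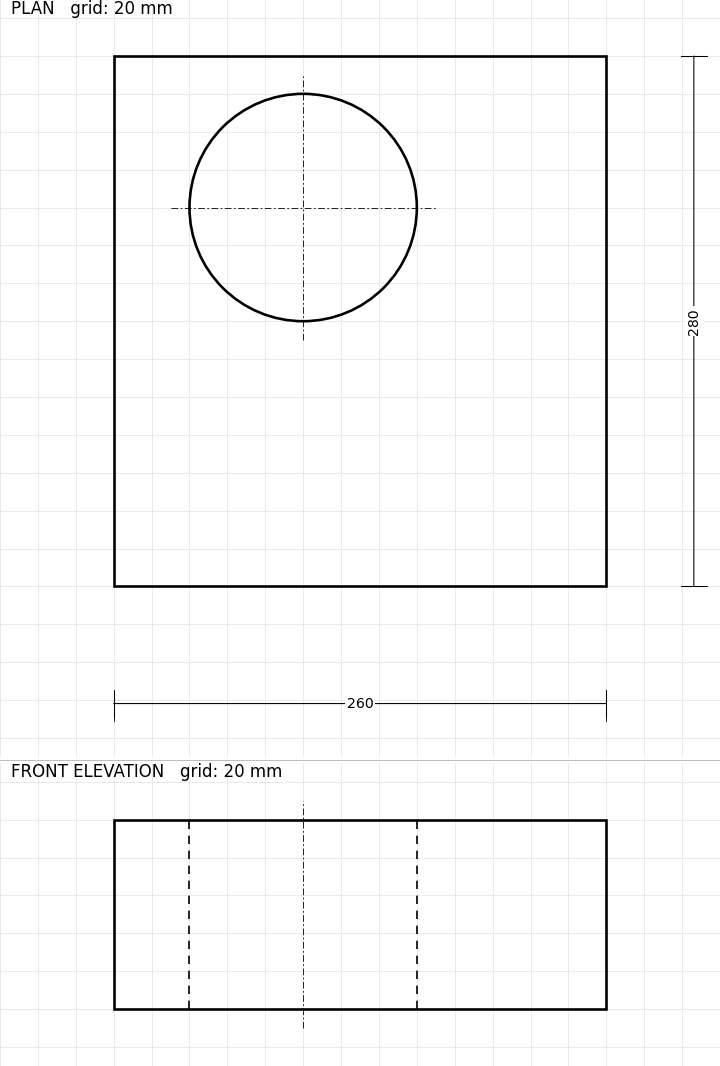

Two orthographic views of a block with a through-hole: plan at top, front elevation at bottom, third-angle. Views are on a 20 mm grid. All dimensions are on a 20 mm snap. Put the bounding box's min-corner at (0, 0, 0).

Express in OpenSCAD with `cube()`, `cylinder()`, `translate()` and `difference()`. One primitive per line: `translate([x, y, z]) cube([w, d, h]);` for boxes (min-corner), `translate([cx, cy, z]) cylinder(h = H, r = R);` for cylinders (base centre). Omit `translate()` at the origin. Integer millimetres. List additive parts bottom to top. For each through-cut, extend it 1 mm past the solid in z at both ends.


difference() {
  cube([260, 280, 100]);
  translate([100, 200, -1]) cylinder(h = 102, r = 60);
}
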